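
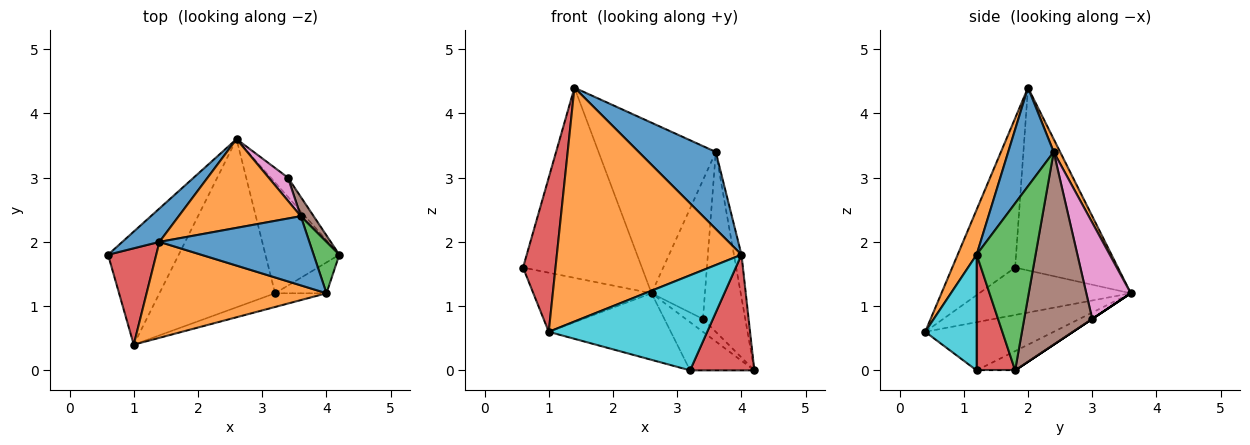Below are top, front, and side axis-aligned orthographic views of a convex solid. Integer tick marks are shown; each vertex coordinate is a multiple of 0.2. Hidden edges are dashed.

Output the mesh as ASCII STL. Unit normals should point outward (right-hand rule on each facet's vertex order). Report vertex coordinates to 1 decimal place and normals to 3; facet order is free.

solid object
 facet normal -0.648 0.750 0.132
  outer loop
   vertex 1.4 2.0 4.4
   vertex 2.6 3.6 1.2
   vertex 0.6 1.8 1.6
  endloop
 endfacet
 facet normal 0.049 0.886 0.461
  outer loop
   vertex 3.6 2.4 3.4
   vertex 2.6 3.6 1.2
   vertex 1.4 2.0 4.4
  endloop
 endfacet
 facet normal -0.511 0.398 -0.762
  outer loop
   vertex 1.0 0.4 0.6
   vertex 0.6 1.8 1.6
   vertex 2.6 3.6 1.2
  endloop
 endfacet
 facet normal -0.854 -0.441 0.276
  outer loop
   vertex 1.0 0.4 0.6
   vertex 1.4 2.0 4.4
   vertex 0.6 1.8 1.6
  endloop
 endfacet
 facet normal 0.000 0.555 -0.832
  outer loop
   vertex 3.4 3.0 0.8
   vertex 4.2 1.8 0.0
   vertex 2.6 3.6 1.2
  endloop
 endfacet
 facet normal 0.848 0.527 0.057
  outer loop
   vertex 3.4 3.0 0.8
   vertex 3.6 2.4 3.4
   vertex 4.2 1.8 0.0
  endloop
 endfacet
 facet normal 0.635 0.762 0.127
  outer loop
   vertex 3.4 3.0 0.8
   vertex 2.6 3.6 1.2
   vertex 3.6 2.4 3.4
  endloop
 endfacet
 facet normal -0.233 0.388 -0.892
  outer loop
   vertex 3.2 1.2 0.0
   vertex 2.6 3.6 1.2
   vertex 4.2 1.8 0.0
  endloop
 endfacet
 facet normal -0.361 0.343 -0.867
  outer loop
   vertex 3.2 1.2 0.0
   vertex 1.0 0.4 0.6
   vertex 2.6 3.6 1.2
  endloop
 endfacet
 facet normal 0.306 -0.942 -0.136
  outer loop
   vertex 4.0 1.2 1.8
   vertex 1.0 0.4 0.6
   vertex 3.2 1.2 0.0
  endloop
 endfacet
 facet normal 0.402 -0.681 0.612
  outer loop
   vertex 4.0 1.2 1.8
   vertex 3.6 2.4 3.4
   vertex 1.4 2.0 4.4
  endloop
 endfacet
 facet normal 0.094 -0.921 0.378
  outer loop
   vertex 4.0 1.2 1.8
   vertex 1.4 2.0 4.4
   vertex 1.0 0.4 0.6
  endloop
 endfacet
 facet normal 0.981 0.126 0.151
  outer loop
   vertex 4.0 1.2 1.8
   vertex 4.2 1.8 0.0
   vertex 3.6 2.4 3.4
  endloop
 endfacet
 facet normal 0.502 -0.836 -0.223
  outer loop
   vertex 4.0 1.2 1.8
   vertex 3.2 1.2 0.0
   vertex 4.2 1.8 0.0
  endloop
 endfacet
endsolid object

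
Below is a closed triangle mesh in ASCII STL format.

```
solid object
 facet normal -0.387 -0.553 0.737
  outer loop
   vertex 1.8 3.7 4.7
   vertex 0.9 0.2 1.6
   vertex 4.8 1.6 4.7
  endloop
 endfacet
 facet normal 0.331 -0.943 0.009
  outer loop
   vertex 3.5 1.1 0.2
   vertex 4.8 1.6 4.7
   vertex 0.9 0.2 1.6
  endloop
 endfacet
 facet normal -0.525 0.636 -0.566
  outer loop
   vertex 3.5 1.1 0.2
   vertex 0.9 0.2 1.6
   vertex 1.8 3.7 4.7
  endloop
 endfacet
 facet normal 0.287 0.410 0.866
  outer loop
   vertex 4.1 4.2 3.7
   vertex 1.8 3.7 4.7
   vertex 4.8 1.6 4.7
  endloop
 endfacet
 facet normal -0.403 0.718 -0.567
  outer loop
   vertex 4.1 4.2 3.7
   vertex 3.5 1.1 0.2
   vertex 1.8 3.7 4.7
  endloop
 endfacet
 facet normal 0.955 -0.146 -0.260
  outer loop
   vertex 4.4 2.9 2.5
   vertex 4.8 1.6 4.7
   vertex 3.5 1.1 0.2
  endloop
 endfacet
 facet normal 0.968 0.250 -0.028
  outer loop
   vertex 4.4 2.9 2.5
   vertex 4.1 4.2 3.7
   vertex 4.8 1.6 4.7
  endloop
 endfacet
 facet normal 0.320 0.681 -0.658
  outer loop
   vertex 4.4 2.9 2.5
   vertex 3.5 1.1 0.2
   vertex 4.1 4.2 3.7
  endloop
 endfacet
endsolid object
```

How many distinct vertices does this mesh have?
6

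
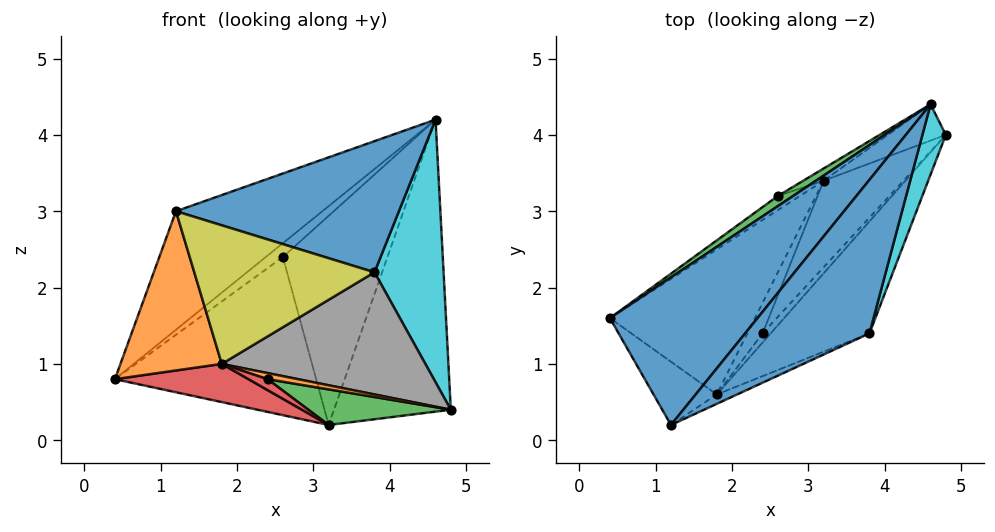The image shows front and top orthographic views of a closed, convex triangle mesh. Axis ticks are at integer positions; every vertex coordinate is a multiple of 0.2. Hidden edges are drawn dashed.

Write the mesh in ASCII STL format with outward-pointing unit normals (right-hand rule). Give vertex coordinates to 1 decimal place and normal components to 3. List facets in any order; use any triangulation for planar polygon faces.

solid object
 facet normal -0.724 0.432 0.538
  outer loop
   vertex 4.6 4.4 4.2
   vertex 0.4 1.6 0.8
   vertex 1.2 0.2 3.0
  endloop
 endfacet
 facet normal -0.521 -0.793 -0.315
  outer loop
   vertex 1.8 0.6 1.0
   vertex 1.2 0.2 3.0
   vertex 0.4 1.6 0.8
  endloop
 endfacet
 facet normal -0.713 0.564 0.416
  outer loop
   vertex 2.6 3.2 2.4
   vertex 0.4 1.6 0.8
   vertex 4.6 4.4 4.2
  endloop
 endfacet
 facet normal -0.044 -0.254 -0.966
  outer loop
   vertex 3.2 3.4 0.2
   vertex 1.8 0.6 1.0
   vertex 0.4 1.6 0.8
  endloop
 endfacet
 facet normal -0.551 0.831 -0.075
  outer loop
   vertex 3.2 3.4 0.2
   vertex 0.4 1.6 0.8
   vertex 2.6 3.2 2.4
  endloop
 endfacet
 facet normal -0.336 0.935 -0.116
  outer loop
   vertex 3.2 3.4 0.2
   vertex 4.6 4.4 4.2
   vertex 4.8 4.0 0.4
  endloop
 endfacet
 facet normal -0.480 0.876 -0.051
  outer loop
   vertex 3.2 3.4 0.2
   vertex 2.6 3.2 2.4
   vertex 4.6 4.4 4.2
  endloop
 endfacet
 facet normal 0.574 -0.604 -0.553
  outer loop
   vertex 3.8 1.4 2.2
   vertex 1.8 0.6 1.0
   vertex 4.8 4.0 0.4
  endloop
 endfacet
 facet normal 0.402 -0.913 -0.062
  outer loop
   vertex 3.8 1.4 2.2
   vertex 1.2 0.2 3.0
   vertex 1.8 0.6 1.0
  endloop
 endfacet
 facet normal 0.948 -0.308 0.082
  outer loop
   vertex 3.8 1.4 2.2
   vertex 4.8 4.0 0.4
   vertex 4.6 4.4 4.2
  endloop
 endfacet
 facet normal 0.471 -0.573 0.671
  outer loop
   vertex 3.8 1.4 2.2
   vertex 4.6 4.4 4.2
   vertex 1.2 0.2 3.0
  endloop
 endfacet
 facet normal 0.420 -0.504 -0.755
  outer loop
   vertex 2.4 1.4 0.8
   vertex 4.8 4.0 0.4
   vertex 1.8 0.6 1.0
  endloop
 endfacet
 facet normal 0.250 -0.369 -0.895
  outer loop
   vertex 2.4 1.4 0.8
   vertex 3.2 3.4 0.2
   vertex 4.8 4.0 0.4
  endloop
 endfacet
 facet normal 0.133 -0.333 -0.933
  outer loop
   vertex 2.4 1.4 0.8
   vertex 1.8 0.6 1.0
   vertex 3.2 3.4 0.2
  endloop
 endfacet
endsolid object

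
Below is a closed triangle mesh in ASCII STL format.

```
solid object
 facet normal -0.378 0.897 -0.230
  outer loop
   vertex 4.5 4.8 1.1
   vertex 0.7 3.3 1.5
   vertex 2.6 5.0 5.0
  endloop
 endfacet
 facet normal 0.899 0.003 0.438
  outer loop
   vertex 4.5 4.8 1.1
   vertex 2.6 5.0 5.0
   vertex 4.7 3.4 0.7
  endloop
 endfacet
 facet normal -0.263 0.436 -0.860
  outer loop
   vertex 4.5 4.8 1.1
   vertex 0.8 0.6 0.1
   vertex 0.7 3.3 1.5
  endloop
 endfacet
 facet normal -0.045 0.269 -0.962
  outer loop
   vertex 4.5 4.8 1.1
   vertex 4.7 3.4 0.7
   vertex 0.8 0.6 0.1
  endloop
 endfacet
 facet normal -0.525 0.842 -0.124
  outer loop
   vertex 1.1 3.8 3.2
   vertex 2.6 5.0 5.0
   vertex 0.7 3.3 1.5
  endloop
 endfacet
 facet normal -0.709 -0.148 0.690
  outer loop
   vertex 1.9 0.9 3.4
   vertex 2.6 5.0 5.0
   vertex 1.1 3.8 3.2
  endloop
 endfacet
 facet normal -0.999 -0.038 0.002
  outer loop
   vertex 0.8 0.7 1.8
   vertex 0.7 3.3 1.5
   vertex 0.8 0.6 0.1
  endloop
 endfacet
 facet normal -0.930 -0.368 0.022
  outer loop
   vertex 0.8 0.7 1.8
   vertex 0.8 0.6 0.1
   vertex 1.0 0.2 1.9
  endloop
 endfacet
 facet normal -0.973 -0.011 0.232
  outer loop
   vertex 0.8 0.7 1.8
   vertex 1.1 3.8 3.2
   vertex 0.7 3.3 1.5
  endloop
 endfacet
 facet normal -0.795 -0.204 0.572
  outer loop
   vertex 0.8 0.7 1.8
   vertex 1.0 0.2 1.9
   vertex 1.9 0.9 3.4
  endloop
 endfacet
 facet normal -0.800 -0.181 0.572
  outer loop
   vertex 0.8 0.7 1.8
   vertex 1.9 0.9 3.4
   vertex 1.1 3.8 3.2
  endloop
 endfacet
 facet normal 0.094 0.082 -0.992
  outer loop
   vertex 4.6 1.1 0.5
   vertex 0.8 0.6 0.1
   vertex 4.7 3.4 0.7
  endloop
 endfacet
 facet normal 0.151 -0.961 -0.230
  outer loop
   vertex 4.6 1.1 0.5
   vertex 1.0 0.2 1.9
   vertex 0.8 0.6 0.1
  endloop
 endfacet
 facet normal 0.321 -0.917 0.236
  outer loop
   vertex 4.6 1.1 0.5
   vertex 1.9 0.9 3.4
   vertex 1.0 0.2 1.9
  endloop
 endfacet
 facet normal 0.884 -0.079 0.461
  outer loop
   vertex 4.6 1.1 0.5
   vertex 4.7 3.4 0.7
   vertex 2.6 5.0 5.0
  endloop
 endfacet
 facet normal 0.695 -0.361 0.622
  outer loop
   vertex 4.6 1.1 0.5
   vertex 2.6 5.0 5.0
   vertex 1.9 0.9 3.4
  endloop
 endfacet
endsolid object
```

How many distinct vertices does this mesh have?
10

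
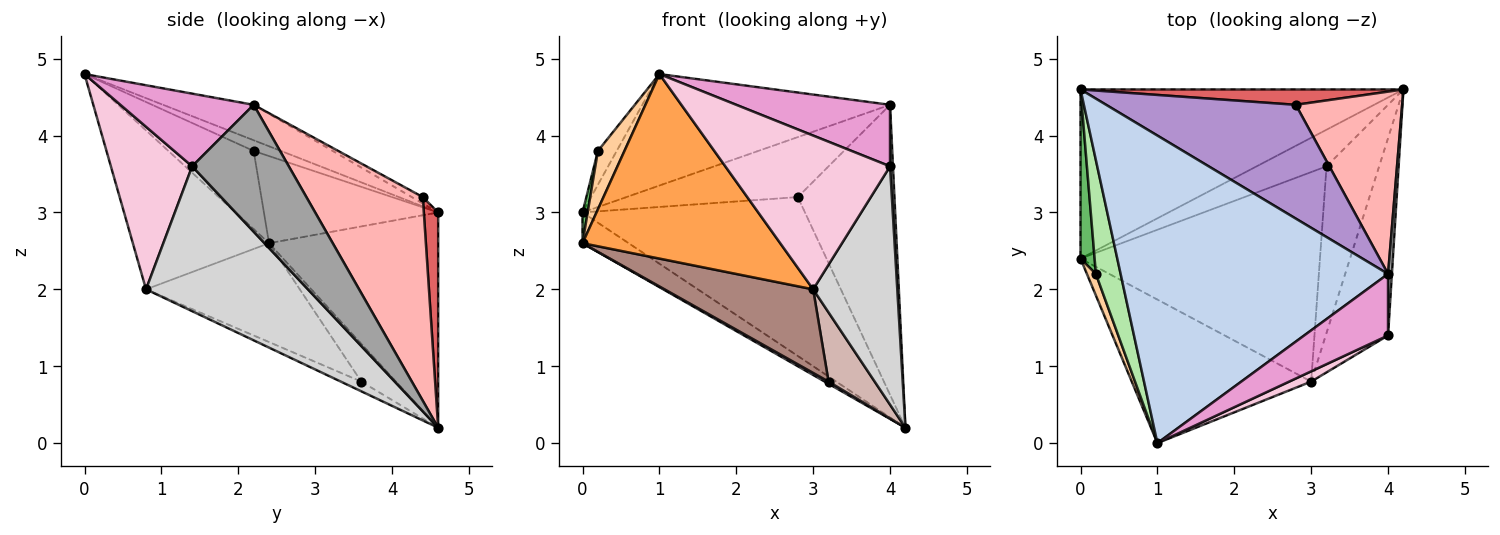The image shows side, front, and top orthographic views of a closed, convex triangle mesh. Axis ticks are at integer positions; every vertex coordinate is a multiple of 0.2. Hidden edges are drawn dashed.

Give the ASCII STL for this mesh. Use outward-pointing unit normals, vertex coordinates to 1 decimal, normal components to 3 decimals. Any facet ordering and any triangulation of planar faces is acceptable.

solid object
 facet normal -0.548 0.150 -0.823
  outer loop
   vertex 0.0 4.6 3.0
   vertex 4.2 4.6 0.2
   vertex 0.0 2.4 2.6
  endloop
 endfacet
 facet normal -0.124 0.338 0.933
  outer loop
   vertex 4.0 2.2 4.4
   vertex 0.0 4.6 3.0
   vertex 1.0 0.0 4.8
  endloop
 endfacet
 facet normal -0.478 -0.693 -0.539
  outer loop
   vertex 3.0 0.8 2.0
   vertex 1.0 0.0 4.8
   vertex 0.0 2.4 2.6
  endloop
 endfacet
 facet normal -0.949 -0.296 0.109
  outer loop
   vertex 0.2 2.2 3.8
   vertex 0.0 2.4 2.6
   vertex 1.0 0.0 4.8
  endloop
 endfacet
 facet normal -0.987 -0.029 0.160
  outer loop
   vertex 0.2 2.2 3.8
   vertex 0.0 4.6 3.0
   vertex 0.0 2.4 2.6
  endloop
 endfacet
 facet normal -0.383 0.263 0.885
  outer loop
   vertex 0.2 2.2 3.8
   vertex 1.0 0.0 4.8
   vertex 0.0 4.6 3.0
  endloop
 endfacet
 facet normal 0.064 0.993 0.096
  outer loop
   vertex 2.8 4.4 3.2
   vertex 4.2 4.6 0.2
   vertex 0.0 4.6 3.0
  endloop
 endfacet
 facet normal 0.714 0.593 0.373
  outer loop
   vertex 2.8 4.4 3.2
   vertex 4.0 2.2 4.4
   vertex 4.2 4.6 0.2
  endloop
 endfacet
 facet normal -0.030 0.466 0.884
  outer loop
   vertex 2.8 4.4 3.2
   vertex 0.0 4.6 3.0
   vertex 4.0 2.2 4.4
  endloop
 endfacet
 facet normal -0.474 -0.053 -0.879
  outer loop
   vertex 3.2 3.6 0.8
   vertex 0.0 2.4 2.6
   vertex 4.2 4.6 0.2
  endloop
 endfacet
 facet normal -0.358 -0.346 -0.867
  outer loop
   vertex 3.2 3.6 0.8
   vertex 3.0 0.8 2.0
   vertex 0.0 2.4 2.6
  endloop
 endfacet
 facet normal -0.168 -0.378 -0.910
  outer loop
   vertex 3.2 3.6 0.8
   vertex 4.2 4.6 0.2
   vertex 3.0 0.8 2.0
  endloop
 endfacet
 facet normal 0.523 -0.603 0.603
  outer loop
   vertex 4.0 1.4 3.6
   vertex 4.0 2.2 4.4
   vertex 1.0 0.0 4.8
  endloop
 endfacet
 facet normal 0.442 -0.895 0.060
  outer loop
   vertex 4.0 1.4 3.6
   vertex 1.0 0.0 4.8
   vertex 3.0 0.8 2.0
  endloop
 endfacet
 facet normal 0.999 -0.030 0.030
  outer loop
   vertex 4.0 1.4 3.6
   vertex 4.2 4.6 0.2
   vertex 4.0 2.2 4.4
  endloop
 endfacet
 facet normal 0.829 -0.431 -0.357
  outer loop
   vertex 4.0 1.4 3.6
   vertex 3.0 0.8 2.0
   vertex 4.2 4.6 0.2
  endloop
 endfacet
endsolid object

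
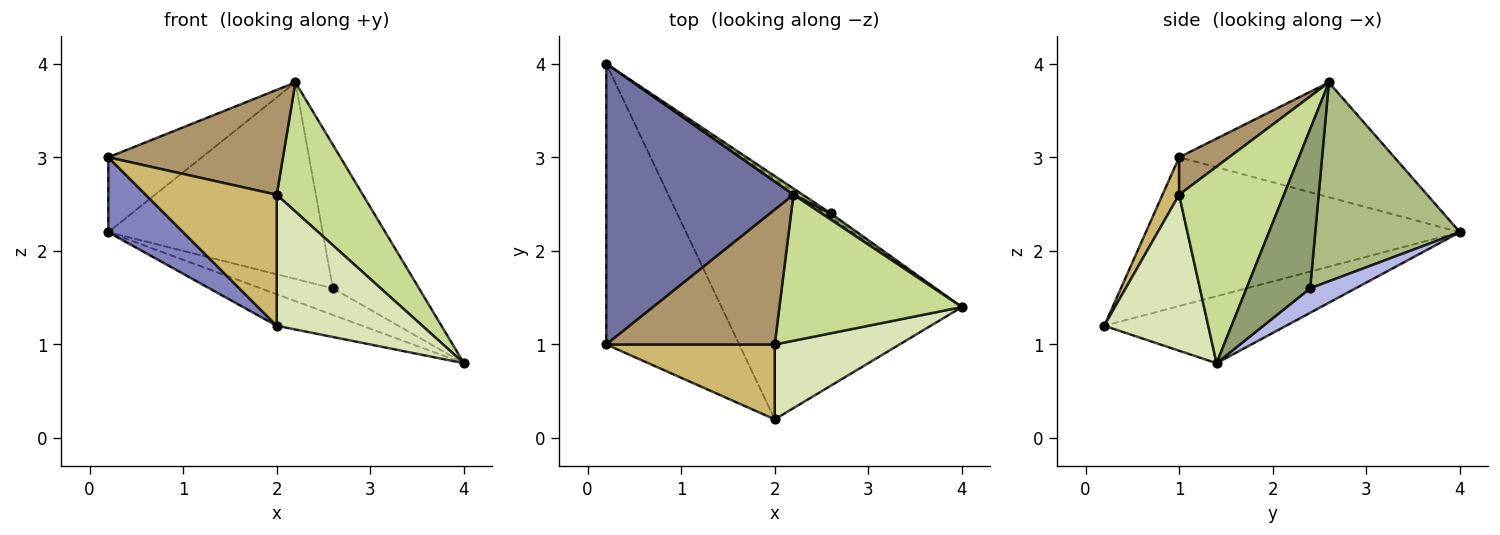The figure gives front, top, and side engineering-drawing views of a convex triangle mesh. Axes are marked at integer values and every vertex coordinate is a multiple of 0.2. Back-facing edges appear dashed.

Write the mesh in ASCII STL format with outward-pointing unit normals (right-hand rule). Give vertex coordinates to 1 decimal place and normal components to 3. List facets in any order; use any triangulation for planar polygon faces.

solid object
 facet normal -0.510 0.222 0.831
  outer loop
   vertex 2.2 2.6 3.8
   vertex 0.2 4.0 2.2
   vertex 0.2 1.0 3.0
  endloop
 endfacet
 facet normal -0.734 -0.175 -0.656
  outer loop
   vertex 2.0 0.2 1.2
   vertex 0.2 1.0 3.0
   vertex 0.2 4.0 2.2
  endloop
 endfacet
 facet normal -0.266 0.125 -0.956
  outer loop
   vertex 2.0 0.2 1.2
   vertex 0.2 4.0 2.2
   vertex 4.0 1.4 0.8
  endloop
 endfacet
 facet normal 0.529 0.840 -0.124
  outer loop
   vertex 2.6 2.4 1.6
   vertex 4.0 1.4 0.8
   vertex 0.2 4.0 2.2
  endloop
 endfacet
 facet normal 0.594 0.804 0.035
  outer loop
   vertex 2.6 2.4 1.6
   vertex 2.2 2.6 3.8
   vertex 4.0 1.4 0.8
  endloop
 endfacet
 facet normal 0.559 0.829 0.026
  outer loop
   vertex 2.6 2.4 1.6
   vertex 0.2 4.0 2.2
   vertex 2.2 2.6 3.8
  endloop
 endfacet
 facet normal 0.628 -0.516 0.583
  outer loop
   vertex 2.0 1.0 2.6
   vertex 4.0 1.4 0.8
   vertex 2.2 2.6 3.8
  endloop
 endfacet
 facet normal 0.527 -0.738 0.422
  outer loop
   vertex 2.0 1.0 2.6
   vertex 2.0 0.2 1.2
   vertex 4.0 1.4 0.8
  endloop
 endfacet
 facet normal 0.173 -0.605 0.777
  outer loop
   vertex 2.0 1.0 2.6
   vertex 2.2 2.6 3.8
   vertex 0.2 1.0 3.0
  endloop
 endfacet
 facet normal 0.110 -0.863 0.493
  outer loop
   vertex 2.0 1.0 2.6
   vertex 0.2 1.0 3.0
   vertex 2.0 0.2 1.2
  endloop
 endfacet
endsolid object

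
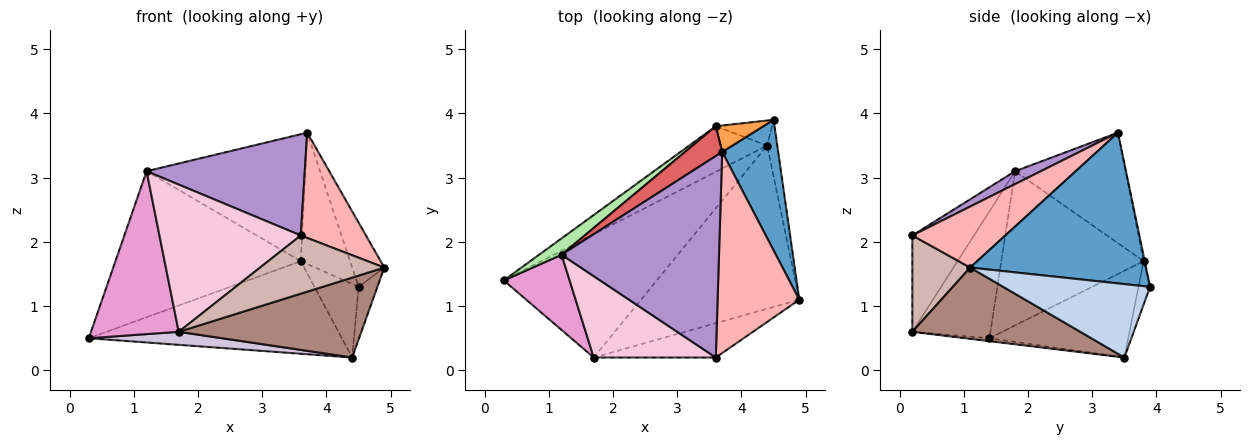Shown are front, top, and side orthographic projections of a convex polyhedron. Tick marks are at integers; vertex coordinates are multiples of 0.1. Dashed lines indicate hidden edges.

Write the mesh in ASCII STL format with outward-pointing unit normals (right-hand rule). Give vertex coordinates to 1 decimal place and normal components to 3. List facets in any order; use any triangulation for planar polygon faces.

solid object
 facet normal 0.924 0.169 0.343
  outer loop
   vertex 3.7 3.4 3.7
   vertex 4.9 1.1 1.6
   vertex 4.5 3.9 1.3
  endloop
 endfacet
 facet normal 0.983 0.126 -0.135
  outer loop
   vertex 4.4 3.5 0.2
   vertex 4.5 3.9 1.3
   vertex 4.9 1.1 1.6
  endloop
 endfacet
 facet normal -0.021 0.980 0.197
  outer loop
   vertex 3.6 3.8 1.7
   vertex 3.7 3.4 3.7
   vertex 4.5 3.9 1.3
  endloop
 endfacet
 facet normal -0.441 0.805 -0.396
  outer loop
   vertex 3.6 3.8 1.7
   vertex 4.4 3.5 0.2
   vertex 0.3 1.4 0.5
  endloop
 endfacet
 facet normal -0.241 0.919 -0.312
  outer loop
   vertex 3.6 3.8 1.7
   vertex 4.5 3.9 1.3
   vertex 4.4 3.5 0.2
  endloop
 endfacet
 facet normal -0.607 0.790 0.088
  outer loop
   vertex 3.6 3.8 1.7
   vertex 0.3 1.4 0.5
   vertex 1.2 1.8 3.1
  endloop
 endfacet
 facet normal -0.561 0.806 0.189
  outer loop
   vertex 3.6 3.8 1.7
   vertex 1.2 1.8 3.1
   vertex 3.7 3.4 3.7
  endloop
 endfacet
 facet normal 0.552 -0.387 0.739
  outer loop
   vertex 3.6 0.2 2.1
   vertex 4.9 1.1 1.6
   vertex 3.7 3.4 3.7
  endloop
 endfacet
 facet normal 0.073 -0.448 0.891
  outer loop
   vertex 3.6 0.2 2.1
   vertex 3.7 3.4 3.7
   vertex 1.2 1.8 3.1
  endloop
 endfacet
 facet normal -0.019 -0.105 -0.994
  outer loop
   vertex 1.7 0.2 0.6
   vertex 0.3 1.4 0.5
   vertex 4.4 3.5 0.2
  endloop
 endfacet
 facet normal 0.375 -0.408 -0.833
  outer loop
   vertex 1.7 0.2 0.6
   vertex 4.4 3.5 0.2
   vertex 4.9 1.1 1.6
  endloop
 endfacet
 facet normal 0.372 -0.800 -0.471
  outer loop
   vertex 1.7 0.2 0.6
   vertex 4.9 1.1 1.6
   vertex 3.6 0.2 2.1
  endloop
 endfacet
 facet normal -0.629 -0.706 0.326
  outer loop
   vertex 1.7 0.2 0.6
   vertex 1.2 1.8 3.1
   vertex 0.3 1.4 0.5
  endloop
 endfacet
 facet normal -0.357 -0.818 0.452
  outer loop
   vertex 1.7 0.2 0.6
   vertex 3.6 0.2 2.1
   vertex 1.2 1.8 3.1
  endloop
 endfacet
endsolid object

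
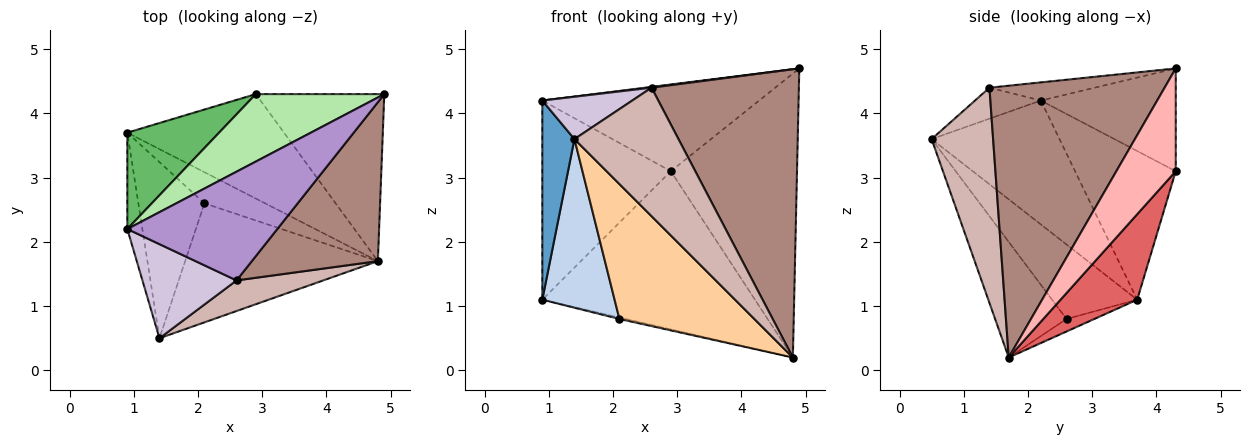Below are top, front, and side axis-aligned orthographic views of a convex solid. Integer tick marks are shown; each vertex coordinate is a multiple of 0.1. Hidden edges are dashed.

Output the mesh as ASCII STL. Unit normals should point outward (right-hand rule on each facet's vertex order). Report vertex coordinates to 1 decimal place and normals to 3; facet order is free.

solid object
 facet normal -0.963 -0.242 -0.117
  outer loop
   vertex 0.9 2.2 4.2
   vertex 0.9 3.7 1.1
   vertex 1.4 0.5 3.6
  endloop
 endfacet
 facet normal -0.632 -0.536 -0.560
  outer loop
   vertex 2.1 2.6 0.8
   vertex 1.4 0.5 3.6
   vertex 0.9 3.7 1.1
  endloop
 endfacet
 facet normal -0.202 0.047 -0.978
  outer loop
   vertex 2.1 2.6 0.8
   vertex 0.9 3.7 1.1
   vertex 4.8 1.7 0.2
  endloop
 endfacet
 facet normal -0.369 -0.697 -0.615
  outer loop
   vertex 2.1 2.6 0.8
   vertex 4.8 1.7 0.2
   vertex 1.4 0.5 3.6
  endloop
 endfacet
 facet normal -0.577 0.735 0.356
  outer loop
   vertex 2.9 4.3 3.1
   vertex 0.9 3.7 1.1
   vertex 0.9 2.2 4.2
  endloop
 endfacet
 facet normal -0.441 0.709 0.551
  outer loop
   vertex 2.9 4.3 3.1
   vertex 0.9 2.2 4.2
   vertex 4.9 4.3 4.7
  endloop
 endfacet
 facet normal 0.288 0.799 -0.528
  outer loop
   vertex 2.9 4.3 3.1
   vertex 4.8 1.7 0.2
   vertex 0.9 3.7 1.1
  endloop
 endfacet
 facet normal 0.376 0.799 -0.470
  outer loop
   vertex 2.9 4.3 3.1
   vertex 4.9 4.3 4.7
   vertex 4.8 1.7 0.2
  endloop
 endfacet
 facet normal -0.120 -0.007 0.993
  outer loop
   vertex 2.6 1.4 4.4
   vertex 4.9 4.3 4.7
   vertex 0.9 2.2 4.2
  endloop
 endfacet
 facet normal -0.288 -0.393 0.873
  outer loop
   vertex 2.6 1.4 4.4
   vertex 0.9 2.2 4.2
   vertex 1.4 0.5 3.6
  endloop
 endfacet
 facet normal 0.721 -0.607 0.334
  outer loop
   vertex 2.6 1.4 4.4
   vertex 4.8 1.7 0.2
   vertex 4.9 4.3 4.7
  endloop
 endfacet
 facet normal 0.499 -0.843 0.201
  outer loop
   vertex 2.6 1.4 4.4
   vertex 1.4 0.5 3.6
   vertex 4.8 1.7 0.2
  endloop
 endfacet
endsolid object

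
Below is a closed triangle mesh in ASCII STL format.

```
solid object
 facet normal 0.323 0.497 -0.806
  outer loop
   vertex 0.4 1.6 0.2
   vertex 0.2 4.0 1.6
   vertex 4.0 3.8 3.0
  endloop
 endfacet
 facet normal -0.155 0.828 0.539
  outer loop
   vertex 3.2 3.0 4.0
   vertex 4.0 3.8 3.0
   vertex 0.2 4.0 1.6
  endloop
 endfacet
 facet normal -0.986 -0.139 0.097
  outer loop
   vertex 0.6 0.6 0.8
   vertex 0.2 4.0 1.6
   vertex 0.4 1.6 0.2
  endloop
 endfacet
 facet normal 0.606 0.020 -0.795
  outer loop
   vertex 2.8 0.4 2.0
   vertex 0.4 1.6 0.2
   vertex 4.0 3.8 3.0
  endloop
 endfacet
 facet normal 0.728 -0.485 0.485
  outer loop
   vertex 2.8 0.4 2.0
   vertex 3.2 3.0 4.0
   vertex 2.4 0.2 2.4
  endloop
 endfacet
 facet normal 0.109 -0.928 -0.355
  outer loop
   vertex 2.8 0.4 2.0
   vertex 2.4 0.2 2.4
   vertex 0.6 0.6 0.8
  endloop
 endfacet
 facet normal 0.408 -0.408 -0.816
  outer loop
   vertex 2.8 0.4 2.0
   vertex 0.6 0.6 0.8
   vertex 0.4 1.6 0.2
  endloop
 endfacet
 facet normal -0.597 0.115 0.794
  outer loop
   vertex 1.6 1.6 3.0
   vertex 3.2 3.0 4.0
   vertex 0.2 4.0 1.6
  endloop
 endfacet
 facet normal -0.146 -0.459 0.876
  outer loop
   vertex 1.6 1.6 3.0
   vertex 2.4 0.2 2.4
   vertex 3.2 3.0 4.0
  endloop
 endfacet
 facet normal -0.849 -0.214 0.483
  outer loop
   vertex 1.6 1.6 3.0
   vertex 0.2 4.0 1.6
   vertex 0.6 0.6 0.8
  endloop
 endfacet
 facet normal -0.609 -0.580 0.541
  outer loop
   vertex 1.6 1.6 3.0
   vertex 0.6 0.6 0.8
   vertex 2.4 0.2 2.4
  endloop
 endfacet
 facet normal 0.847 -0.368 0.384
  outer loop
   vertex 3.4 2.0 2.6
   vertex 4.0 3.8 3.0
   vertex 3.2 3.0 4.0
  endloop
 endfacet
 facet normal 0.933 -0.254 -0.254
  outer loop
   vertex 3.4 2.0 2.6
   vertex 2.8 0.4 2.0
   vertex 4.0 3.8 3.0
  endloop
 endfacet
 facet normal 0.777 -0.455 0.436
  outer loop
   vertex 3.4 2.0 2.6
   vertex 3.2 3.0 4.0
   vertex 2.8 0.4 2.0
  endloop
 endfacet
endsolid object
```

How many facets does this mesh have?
14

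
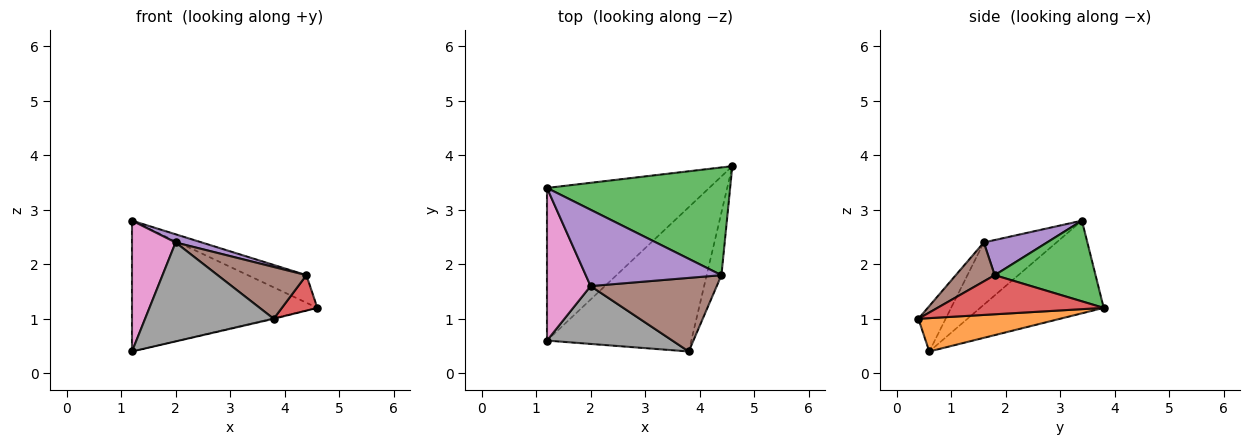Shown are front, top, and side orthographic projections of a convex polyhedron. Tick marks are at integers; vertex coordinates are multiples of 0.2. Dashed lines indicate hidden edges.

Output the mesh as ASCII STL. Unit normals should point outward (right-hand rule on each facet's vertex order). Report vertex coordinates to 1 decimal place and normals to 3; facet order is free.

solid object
 facet normal -0.398 0.597 -0.697
  outer loop
   vertex 1.2 0.6 0.4
   vertex 1.2 3.4 2.8
   vertex 4.6 3.8 1.2
  endloop
 endfacet
 facet normal 0.225 0.004 -0.974
  outer loop
   vertex 1.2 0.6 0.4
   vertex 4.6 3.8 1.2
   vertex 3.8 0.4 1.0
  endloop
 endfacet
 facet normal 0.392 0.228 0.891
  outer loop
   vertex 4.4 1.8 1.8
   vertex 4.6 3.8 1.2
   vertex 1.2 3.4 2.8
  endloop
 endfacet
 facet normal 0.918 -0.196 -0.346
  outer loop
   vertex 4.4 1.8 1.8
   vertex 3.8 0.4 1.0
   vertex 4.6 3.8 1.2
  endloop
 endfacet
 facet normal 0.249 -0.103 0.963
  outer loop
   vertex 2.0 1.6 2.4
   vertex 4.4 1.8 1.8
   vertex 1.2 3.4 2.8
  endloop
 endfacet
 facet normal 0.245 -0.558 0.793
  outer loop
   vertex 2.0 1.6 2.4
   vertex 3.8 0.4 1.0
   vertex 4.4 1.8 1.8
  endloop
 endfacet
 facet normal -0.735 -0.441 0.515
  outer loop
   vertex 2.0 1.6 2.4
   vertex 1.2 3.4 2.8
   vertex 1.2 0.6 0.4
  endloop
 endfacet
 facet normal -0.180 -0.849 0.497
  outer loop
   vertex 2.0 1.6 2.4
   vertex 1.2 0.6 0.4
   vertex 3.8 0.4 1.0
  endloop
 endfacet
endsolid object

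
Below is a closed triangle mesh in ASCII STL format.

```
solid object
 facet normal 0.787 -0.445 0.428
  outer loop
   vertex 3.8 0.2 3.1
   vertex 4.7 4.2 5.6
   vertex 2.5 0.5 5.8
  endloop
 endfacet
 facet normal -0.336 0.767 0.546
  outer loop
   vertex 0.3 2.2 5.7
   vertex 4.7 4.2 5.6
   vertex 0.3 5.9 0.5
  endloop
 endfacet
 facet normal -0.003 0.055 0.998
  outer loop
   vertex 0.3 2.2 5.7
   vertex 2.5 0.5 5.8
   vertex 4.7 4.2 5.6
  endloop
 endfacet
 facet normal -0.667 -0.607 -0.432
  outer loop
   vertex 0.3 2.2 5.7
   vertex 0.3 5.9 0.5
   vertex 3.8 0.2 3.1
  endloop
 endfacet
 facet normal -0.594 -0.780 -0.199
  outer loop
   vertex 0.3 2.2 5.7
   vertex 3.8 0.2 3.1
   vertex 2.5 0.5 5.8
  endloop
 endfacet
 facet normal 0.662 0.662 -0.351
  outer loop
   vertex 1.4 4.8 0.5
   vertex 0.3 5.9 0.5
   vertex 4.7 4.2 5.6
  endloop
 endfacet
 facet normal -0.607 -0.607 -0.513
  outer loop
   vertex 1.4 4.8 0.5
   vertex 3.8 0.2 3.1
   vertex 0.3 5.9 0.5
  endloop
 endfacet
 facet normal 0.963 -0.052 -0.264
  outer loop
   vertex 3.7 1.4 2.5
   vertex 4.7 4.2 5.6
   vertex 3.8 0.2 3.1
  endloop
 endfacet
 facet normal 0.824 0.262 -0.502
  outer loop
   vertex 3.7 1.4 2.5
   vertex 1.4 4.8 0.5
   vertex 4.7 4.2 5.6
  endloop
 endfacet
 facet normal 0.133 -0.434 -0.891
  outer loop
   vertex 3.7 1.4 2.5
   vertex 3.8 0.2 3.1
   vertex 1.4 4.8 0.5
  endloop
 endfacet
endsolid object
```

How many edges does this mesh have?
15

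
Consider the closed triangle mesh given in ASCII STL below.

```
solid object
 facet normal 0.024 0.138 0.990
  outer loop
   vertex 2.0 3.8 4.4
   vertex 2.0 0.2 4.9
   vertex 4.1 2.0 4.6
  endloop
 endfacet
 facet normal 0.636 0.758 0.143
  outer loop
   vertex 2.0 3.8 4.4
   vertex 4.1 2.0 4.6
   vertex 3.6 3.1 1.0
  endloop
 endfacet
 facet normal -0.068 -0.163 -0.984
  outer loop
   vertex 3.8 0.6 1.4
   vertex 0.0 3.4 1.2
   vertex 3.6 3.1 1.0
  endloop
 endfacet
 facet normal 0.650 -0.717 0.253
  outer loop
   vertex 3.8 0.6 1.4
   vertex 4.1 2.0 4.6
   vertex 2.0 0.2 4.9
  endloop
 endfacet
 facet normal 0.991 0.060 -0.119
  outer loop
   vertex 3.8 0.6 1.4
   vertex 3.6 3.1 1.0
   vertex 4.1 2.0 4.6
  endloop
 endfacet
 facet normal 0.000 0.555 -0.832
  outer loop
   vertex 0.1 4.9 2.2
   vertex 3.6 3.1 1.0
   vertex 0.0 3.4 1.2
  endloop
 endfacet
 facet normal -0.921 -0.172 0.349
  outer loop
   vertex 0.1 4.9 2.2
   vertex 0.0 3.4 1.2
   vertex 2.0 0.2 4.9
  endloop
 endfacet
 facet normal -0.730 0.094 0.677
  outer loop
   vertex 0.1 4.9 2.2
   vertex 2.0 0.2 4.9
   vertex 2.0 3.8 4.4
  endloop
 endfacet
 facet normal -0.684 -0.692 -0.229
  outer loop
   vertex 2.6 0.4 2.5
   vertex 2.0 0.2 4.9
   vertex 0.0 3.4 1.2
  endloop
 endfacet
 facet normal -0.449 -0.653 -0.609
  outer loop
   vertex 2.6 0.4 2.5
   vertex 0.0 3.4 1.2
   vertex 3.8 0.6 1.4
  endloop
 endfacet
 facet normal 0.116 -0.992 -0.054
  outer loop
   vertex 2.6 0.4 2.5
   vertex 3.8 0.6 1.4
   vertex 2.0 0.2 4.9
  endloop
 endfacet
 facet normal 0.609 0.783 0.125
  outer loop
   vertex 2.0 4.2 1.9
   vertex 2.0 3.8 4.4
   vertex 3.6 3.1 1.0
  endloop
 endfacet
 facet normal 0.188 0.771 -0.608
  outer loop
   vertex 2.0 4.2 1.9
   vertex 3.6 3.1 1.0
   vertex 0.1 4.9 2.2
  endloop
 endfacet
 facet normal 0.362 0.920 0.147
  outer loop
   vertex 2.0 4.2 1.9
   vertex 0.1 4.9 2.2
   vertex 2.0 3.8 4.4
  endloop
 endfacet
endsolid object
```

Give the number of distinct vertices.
9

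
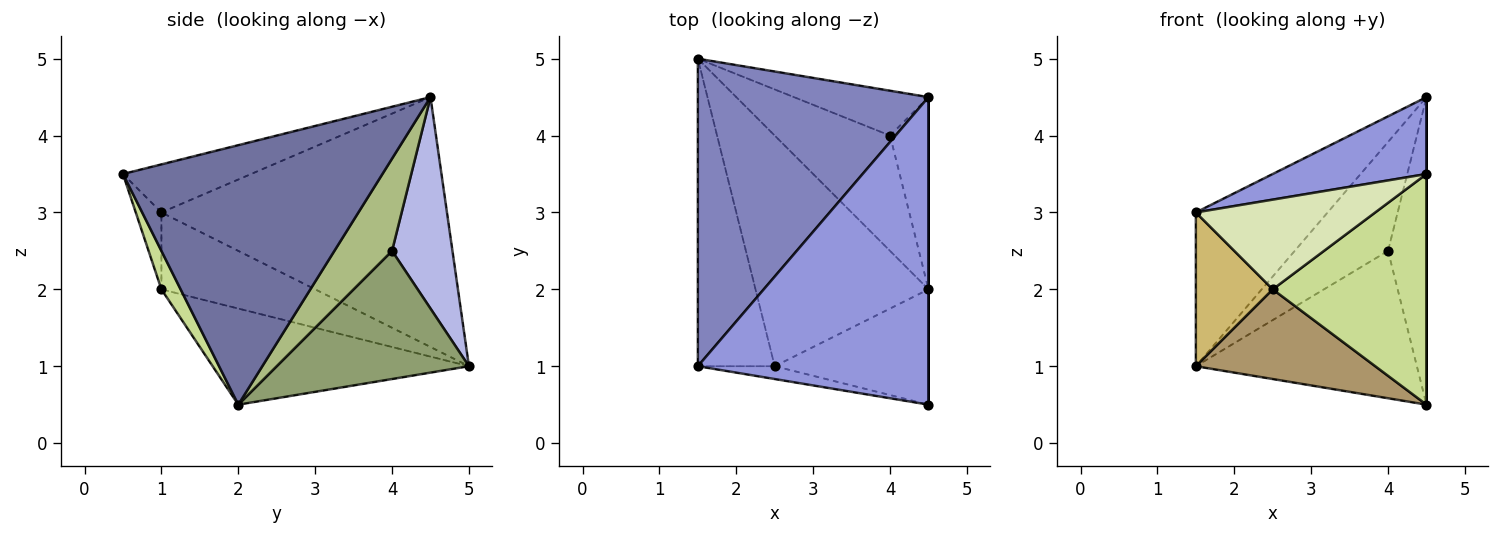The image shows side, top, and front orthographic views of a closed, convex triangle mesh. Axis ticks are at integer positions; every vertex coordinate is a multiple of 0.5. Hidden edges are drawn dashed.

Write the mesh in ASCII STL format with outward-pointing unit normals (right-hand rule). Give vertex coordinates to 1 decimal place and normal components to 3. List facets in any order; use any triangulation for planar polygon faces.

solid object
 facet normal 1.000 0.000 0.000
  outer loop
   vertex 4.5 2.0 0.5
   vertex 4.5 4.5 4.5
   vertex 4.5 0.5 3.5
  endloop
 endfacet
 facet normal -0.696 0.321 0.642
  outer loop
   vertex 1.5 1.0 3.0
   vertex 4.5 4.5 4.5
   vertex 1.5 5.0 1.0
  endloop
 endfacet
 facet normal -0.198 -0.238 0.951
  outer loop
   vertex 1.5 1.0 3.0
   vertex 4.5 0.5 3.5
   vertex 4.5 4.5 4.5
  endloop
 endfacet
 facet normal 0.513 0.793 -0.327
  outer loop
   vertex 4.0 4.0 2.5
   vertex 1.5 5.0 1.0
   vertex 4.5 4.5 4.5
  endloop
 endfacet
 facet normal 0.565 0.650 -0.509
  outer loop
   vertex 4.0 4.0 2.5
   vertex 4.5 2.0 0.5
   vertex 1.5 5.0 1.0
  endloop
 endfacet
 facet normal 0.786 0.524 -0.328
  outer loop
   vertex 4.0 4.0 2.5
   vertex 4.5 4.5 4.5
   vertex 4.5 2.0 0.5
  endloop
 endfacet
 facet normal 0.111 -0.889 -0.444
  outer loop
   vertex 2.5 1.0 2.0
   vertex 4.5 2.0 0.5
   vertex 4.5 0.5 3.5
  endloop
 endfacet
 facet normal -0.140 -0.980 -0.140
  outer loop
   vertex 2.5 1.0 2.0
   vertex 4.5 0.5 3.5
   vertex 1.5 1.0 3.0
  endloop
 endfacet
 facet normal -0.460 -0.322 -0.828
  outer loop
   vertex 2.5 1.0 2.0
   vertex 1.5 5.0 1.0
   vertex 4.5 2.0 0.5
  endloop
 endfacet
 facet normal -0.667 -0.333 -0.667
  outer loop
   vertex 2.5 1.0 2.0
   vertex 1.5 1.0 3.0
   vertex 1.5 5.0 1.0
  endloop
 endfacet
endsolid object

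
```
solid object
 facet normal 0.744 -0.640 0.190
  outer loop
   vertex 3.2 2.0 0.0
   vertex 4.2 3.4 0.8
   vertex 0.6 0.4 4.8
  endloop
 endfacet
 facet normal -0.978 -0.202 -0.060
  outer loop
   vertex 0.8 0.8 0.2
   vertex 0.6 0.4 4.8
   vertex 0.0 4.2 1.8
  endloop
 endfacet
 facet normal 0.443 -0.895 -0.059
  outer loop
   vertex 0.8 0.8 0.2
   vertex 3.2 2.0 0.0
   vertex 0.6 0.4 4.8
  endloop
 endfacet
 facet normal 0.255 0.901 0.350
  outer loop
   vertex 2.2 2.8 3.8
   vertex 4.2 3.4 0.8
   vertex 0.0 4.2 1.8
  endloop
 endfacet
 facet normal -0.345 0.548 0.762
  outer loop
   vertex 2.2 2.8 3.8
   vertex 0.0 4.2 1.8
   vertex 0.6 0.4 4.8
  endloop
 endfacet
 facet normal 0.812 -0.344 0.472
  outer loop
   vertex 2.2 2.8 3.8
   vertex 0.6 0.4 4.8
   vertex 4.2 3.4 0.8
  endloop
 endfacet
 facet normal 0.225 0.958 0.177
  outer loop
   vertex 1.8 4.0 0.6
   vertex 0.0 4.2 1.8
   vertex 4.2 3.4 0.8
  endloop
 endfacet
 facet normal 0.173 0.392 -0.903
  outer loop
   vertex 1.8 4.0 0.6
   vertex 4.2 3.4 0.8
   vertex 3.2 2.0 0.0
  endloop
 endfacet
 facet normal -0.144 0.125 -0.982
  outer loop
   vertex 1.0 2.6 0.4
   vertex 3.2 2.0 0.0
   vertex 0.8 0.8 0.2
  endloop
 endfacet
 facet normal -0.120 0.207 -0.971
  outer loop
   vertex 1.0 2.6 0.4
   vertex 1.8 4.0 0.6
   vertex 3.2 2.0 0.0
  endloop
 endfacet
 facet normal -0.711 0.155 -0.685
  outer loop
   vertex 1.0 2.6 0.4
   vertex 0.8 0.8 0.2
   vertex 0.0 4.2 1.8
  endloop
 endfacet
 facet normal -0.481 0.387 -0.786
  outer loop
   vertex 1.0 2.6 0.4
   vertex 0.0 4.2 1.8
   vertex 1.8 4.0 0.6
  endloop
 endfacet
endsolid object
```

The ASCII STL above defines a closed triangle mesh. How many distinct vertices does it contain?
8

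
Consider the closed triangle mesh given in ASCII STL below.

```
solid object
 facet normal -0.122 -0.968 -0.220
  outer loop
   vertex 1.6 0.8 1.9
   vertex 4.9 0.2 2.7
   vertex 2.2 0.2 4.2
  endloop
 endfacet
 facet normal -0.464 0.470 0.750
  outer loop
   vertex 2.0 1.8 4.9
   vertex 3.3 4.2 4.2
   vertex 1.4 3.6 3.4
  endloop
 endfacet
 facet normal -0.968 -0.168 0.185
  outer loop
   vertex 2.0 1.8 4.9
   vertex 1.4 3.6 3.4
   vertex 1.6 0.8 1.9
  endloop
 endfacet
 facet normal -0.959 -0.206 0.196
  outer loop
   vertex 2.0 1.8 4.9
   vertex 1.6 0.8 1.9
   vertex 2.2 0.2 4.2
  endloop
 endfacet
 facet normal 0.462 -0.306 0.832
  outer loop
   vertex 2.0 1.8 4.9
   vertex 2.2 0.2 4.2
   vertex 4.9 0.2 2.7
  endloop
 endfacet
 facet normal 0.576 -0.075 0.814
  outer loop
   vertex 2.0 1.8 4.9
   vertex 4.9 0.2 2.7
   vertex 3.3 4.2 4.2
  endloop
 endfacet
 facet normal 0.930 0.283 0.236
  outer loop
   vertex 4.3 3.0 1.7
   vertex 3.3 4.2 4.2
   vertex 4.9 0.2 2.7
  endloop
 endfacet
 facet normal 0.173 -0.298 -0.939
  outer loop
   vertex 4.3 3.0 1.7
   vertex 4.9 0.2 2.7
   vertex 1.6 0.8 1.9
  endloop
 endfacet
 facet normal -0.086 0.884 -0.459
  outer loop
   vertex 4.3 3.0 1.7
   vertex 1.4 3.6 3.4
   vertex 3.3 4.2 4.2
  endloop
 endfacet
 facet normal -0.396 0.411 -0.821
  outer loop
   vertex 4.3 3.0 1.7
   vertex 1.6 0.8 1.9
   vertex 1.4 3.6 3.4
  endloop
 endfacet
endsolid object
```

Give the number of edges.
15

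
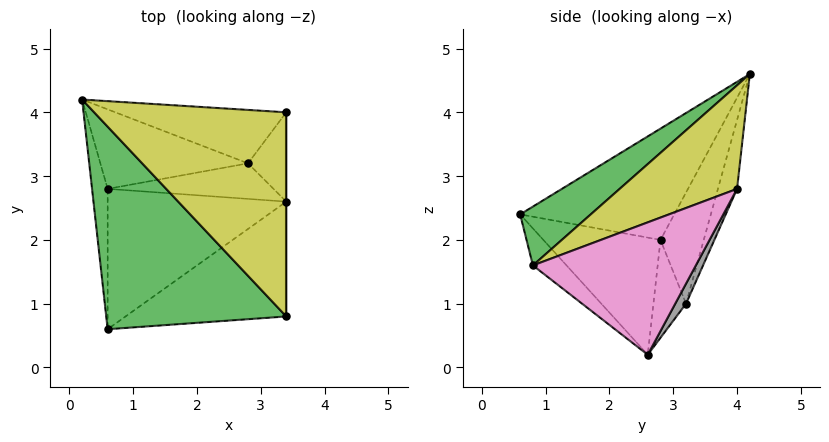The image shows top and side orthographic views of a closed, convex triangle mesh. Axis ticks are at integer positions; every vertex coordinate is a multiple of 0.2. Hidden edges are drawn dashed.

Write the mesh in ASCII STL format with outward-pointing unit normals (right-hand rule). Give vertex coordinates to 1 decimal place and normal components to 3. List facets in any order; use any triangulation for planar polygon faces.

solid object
 facet normal -0.990 -0.025 -0.139
  outer loop
   vertex 0.6 2.8 2.0
   vertex 0.6 0.6 2.4
   vertex 0.2 4.2 4.6
  endloop
 endfacet
 facet normal -0.542 -0.150 -0.827
  outer loop
   vertex 0.6 2.8 2.0
   vertex 3.4 2.6 0.2
   vertex 0.6 0.6 2.4
  endloop
 endfacet
 facet normal 0.273 -0.479 0.834
  outer loop
   vertex 3.4 0.8 1.6
   vertex 0.2 4.2 4.6
   vertex 0.6 0.6 2.4
  endloop
 endfacet
 facet normal -0.179 -0.604 -0.777
  outer loop
   vertex 3.4 0.8 1.6
   vertex 0.6 0.6 2.4
   vertex 3.4 2.6 0.2
  endloop
 endfacet
 facet normal -0.365 0.795 -0.484
  outer loop
   vertex 2.8 3.2 1.0
   vertex 0.6 2.8 2.0
   vertex 0.2 4.2 4.6
  endloop
 endfacet
 facet normal -0.428 0.539 -0.725
  outer loop
   vertex 2.8 3.2 1.0
   vertex 3.4 2.6 0.2
   vertex 0.6 2.8 2.0
  endloop
 endfacet
 facet normal 1.000 0.000 0.000
  outer loop
   vertex 3.4 4.0 2.8
   vertex 3.4 0.8 1.6
   vertex 3.4 2.6 0.2
  endloop
 endfacet
 facet normal 0.241 0.855 -0.460
  outer loop
   vertex 3.4 4.0 2.8
   vertex 3.4 2.6 0.2
   vertex 2.8 3.2 1.0
  endloop
 endfacet
 facet normal 0.451 -0.313 0.836
  outer loop
   vertex 3.4 4.0 2.8
   vertex 0.2 4.2 4.6
   vertex 3.4 0.8 1.6
  endloop
 endfacet
 facet normal -0.145 0.921 -0.361
  outer loop
   vertex 3.4 4.0 2.8
   vertex 2.8 3.2 1.0
   vertex 0.2 4.2 4.6
  endloop
 endfacet
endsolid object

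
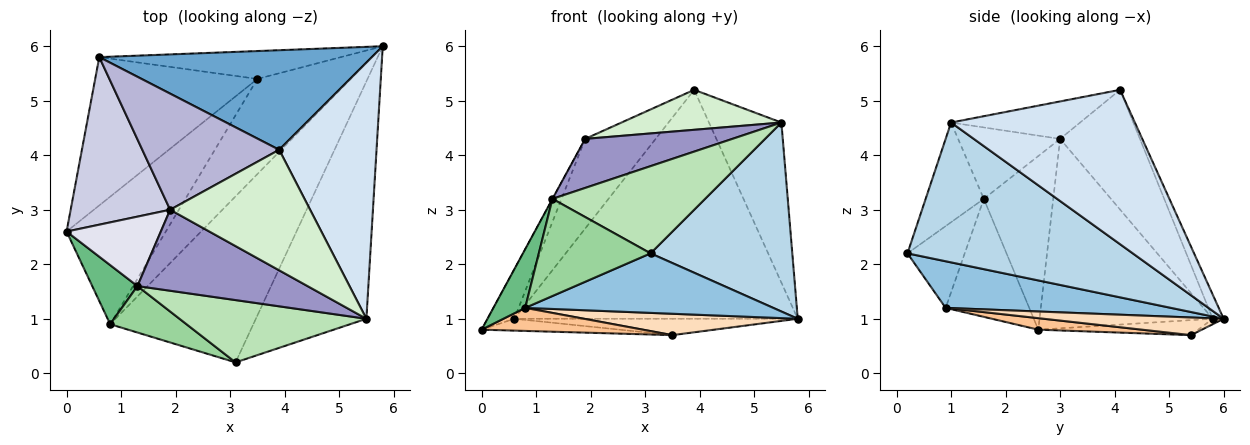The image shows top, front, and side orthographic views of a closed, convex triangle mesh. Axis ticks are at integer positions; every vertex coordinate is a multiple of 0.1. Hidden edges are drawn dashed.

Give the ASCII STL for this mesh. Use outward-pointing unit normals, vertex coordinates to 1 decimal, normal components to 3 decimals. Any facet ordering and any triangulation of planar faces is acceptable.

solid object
 facet normal -0.035 0.916 0.399
  outer loop
   vertex 0.6 5.8 1.0
   vertex 3.9 4.1 5.2
   vertex 5.8 6.0 1.0
  endloop
 endfacet
 facet normal 0.293 -0.323 -0.900
  outer loop
   vertex 0.8 0.9 1.2
   vertex 5.8 6.0 1.0
   vertex 3.1 0.2 2.2
  endloop
 endfacet
 facet normal 0.704 -0.443 -0.556
  outer loop
   vertex 5.5 1.0 4.6
   vertex 3.1 0.2 2.2
   vertex 5.8 6.0 1.0
  endloop
 endfacet
 facet normal 0.802 0.316 0.506
  outer loop
   vertex 5.5 1.0 4.6
   vertex 5.8 6.0 1.0
   vertex 3.9 4.1 5.2
  endloop
 endfacet
 facet normal -0.092 0.079 -0.993
  outer loop
   vertex 3.5 5.4 0.7
   vertex 0.0 2.6 0.8
   vertex 0.6 5.8 1.0
  endloop
 endfacet
 facet normal -0.019 0.506 -0.862
  outer loop
   vertex 3.5 5.4 0.7
   vertex 0.6 5.8 1.0
   vertex 5.8 6.0 1.0
  endloop
 endfacet
 facet normal 0.113 -0.177 -0.978
  outer loop
   vertex 3.5 5.4 0.7
   vertex 0.8 0.9 1.2
   vertex 0.0 2.6 0.8
  endloop
 endfacet
 facet normal 0.181 -0.215 -0.960
  outer loop
   vertex 3.5 5.4 0.7
   vertex 5.8 6.0 1.0
   vertex 0.8 0.9 1.2
  endloop
 endfacet
 facet normal -0.880 -0.335 0.337
  outer loop
   vertex 1.3 1.6 3.2
   vertex 0.0 2.6 0.8
   vertex 0.8 0.9 1.2
  endloop
 endfacet
 facet normal -0.419 -0.819 0.392
  outer loop
   vertex 1.3 1.6 3.2
   vertex 0.8 0.9 1.2
   vertex 3.1 0.2 2.2
  endloop
 endfacet
 facet normal -0.296 -0.777 0.555
  outer loop
   vertex 1.3 1.6 3.2
   vertex 3.1 0.2 2.2
   vertex 5.5 1.0 4.6
  endloop
 endfacet
 facet normal -0.246 -0.305 0.920
  outer loop
   vertex 1.9 3.0 4.3
   vertex 5.5 1.0 4.6
   vertex 3.9 4.1 5.2
  endloop
 endfacet
 facet normal -0.338 -0.488 0.805
  outer loop
   vertex 1.9 3.0 4.3
   vertex 1.3 1.6 3.2
   vertex 5.5 1.0 4.6
  endloop
 endfacet
 facet normal -0.569 0.503 0.651
  outer loop
   vertex 1.9 3.0 4.3
   vertex 3.9 4.1 5.2
   vertex 0.6 5.8 1.0
  endloop
 endfacet
 facet normal -0.877 0.136 0.461
  outer loop
   vertex 1.9 3.0 4.3
   vertex 0.6 5.8 1.0
   vertex 0.0 2.6 0.8
  endloop
 endfacet
 facet normal -0.879 0.002 0.477
  outer loop
   vertex 1.9 3.0 4.3
   vertex 0.0 2.6 0.8
   vertex 1.3 1.6 3.2
  endloop
 endfacet
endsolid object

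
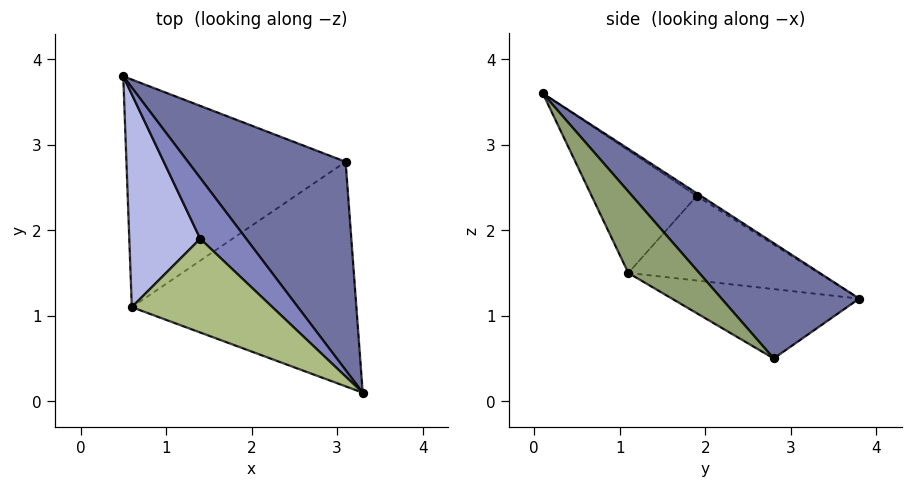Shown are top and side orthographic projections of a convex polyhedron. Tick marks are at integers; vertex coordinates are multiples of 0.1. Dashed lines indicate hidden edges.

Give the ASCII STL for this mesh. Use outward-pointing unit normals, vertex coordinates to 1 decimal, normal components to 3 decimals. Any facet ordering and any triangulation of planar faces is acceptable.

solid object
 facet normal 0.424 0.696 0.579
  outer loop
   vertex 3.1 2.8 0.5
   vertex 0.5 3.8 1.2
   vertex 3.3 0.1 3.6
  endloop
 endfacet
 facet normal -0.052 0.516 0.855
  outer loop
   vertex 1.4 1.9 2.4
   vertex 3.3 0.1 3.6
   vertex 0.5 3.8 1.2
  endloop
 endfacet
 facet normal -0.300 -0.116 -0.947
  outer loop
   vertex 0.6 1.1 1.5
   vertex 0.5 3.8 1.2
   vertex 3.1 2.8 0.5
  endloop
 endfacet
 facet normal -0.765 0.043 0.642
  outer loop
   vertex 0.6 1.1 1.5
   vertex 1.4 1.9 2.4
   vertex 0.5 3.8 1.2
  endloop
 endfacet
 facet normal 0.235 -0.726 -0.647
  outer loop
   vertex 0.6 1.1 1.5
   vertex 3.1 2.8 0.5
   vertex 3.3 0.1 3.6
  endloop
 endfacet
 facet normal -0.645 -0.188 0.740
  outer loop
   vertex 0.6 1.1 1.5
   vertex 3.3 0.1 3.6
   vertex 1.4 1.9 2.4
  endloop
 endfacet
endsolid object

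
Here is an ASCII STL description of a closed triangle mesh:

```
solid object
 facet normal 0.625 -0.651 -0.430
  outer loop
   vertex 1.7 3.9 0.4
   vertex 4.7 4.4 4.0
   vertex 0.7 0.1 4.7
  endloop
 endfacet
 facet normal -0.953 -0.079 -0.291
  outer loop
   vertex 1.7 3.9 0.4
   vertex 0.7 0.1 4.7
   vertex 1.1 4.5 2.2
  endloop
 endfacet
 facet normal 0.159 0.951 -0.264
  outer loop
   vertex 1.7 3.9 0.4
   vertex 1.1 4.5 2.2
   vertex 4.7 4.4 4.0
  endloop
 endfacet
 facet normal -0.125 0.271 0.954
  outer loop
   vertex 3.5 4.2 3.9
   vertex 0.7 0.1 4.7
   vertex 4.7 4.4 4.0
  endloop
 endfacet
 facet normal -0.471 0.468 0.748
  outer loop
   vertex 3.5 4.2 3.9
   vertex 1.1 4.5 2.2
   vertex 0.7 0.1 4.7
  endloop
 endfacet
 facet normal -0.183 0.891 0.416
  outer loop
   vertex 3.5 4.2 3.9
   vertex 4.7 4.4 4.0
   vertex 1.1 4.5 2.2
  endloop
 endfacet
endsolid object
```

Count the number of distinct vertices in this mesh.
5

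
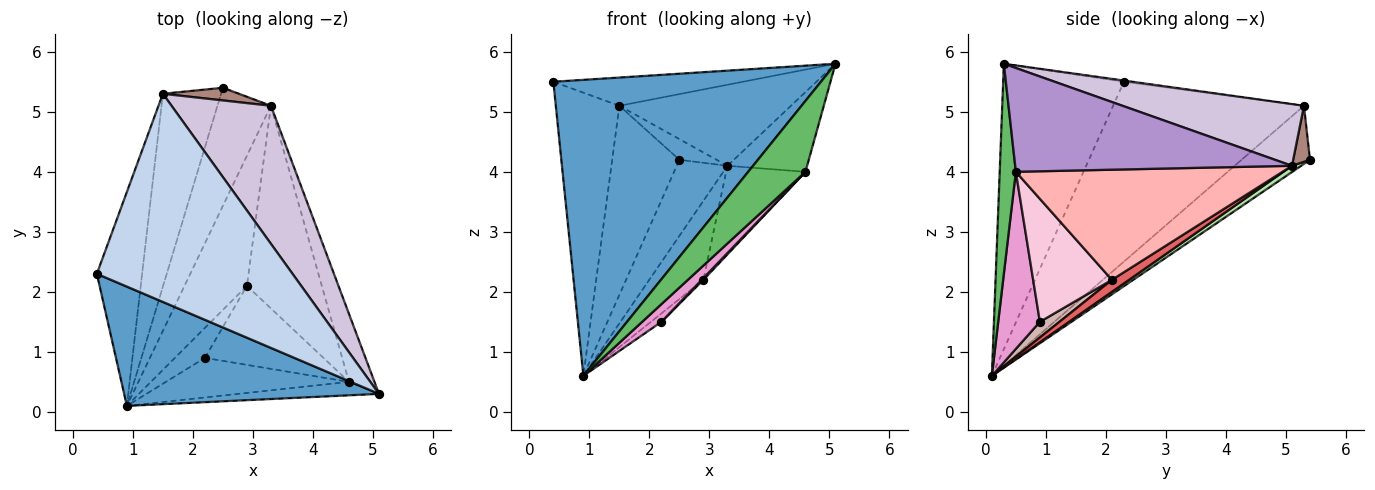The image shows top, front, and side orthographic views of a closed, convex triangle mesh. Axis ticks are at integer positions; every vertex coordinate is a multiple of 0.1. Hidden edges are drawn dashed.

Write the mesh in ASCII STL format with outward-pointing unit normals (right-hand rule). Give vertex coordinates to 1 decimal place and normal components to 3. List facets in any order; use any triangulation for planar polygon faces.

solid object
 facet normal -0.386 -0.856 0.345
  outer loop
   vertex 0.9 0.1 0.6
   vertex 5.1 0.3 5.8
   vertex 0.4 2.3 5.5
  endloop
 endfacet
 facet normal -0.006 0.134 0.991
  outer loop
   vertex 1.5 5.3 5.1
   vertex 0.4 2.3 5.5
   vertex 5.1 0.3 5.8
  endloop
 endfacet
 facet normal -0.923 0.307 -0.232
  outer loop
   vertex 1.5 5.3 5.1
   vertex 0.9 0.1 0.6
   vertex 0.4 2.3 5.5
  endloop
 endfacet
 facet normal -0.580 0.570 -0.581
  outer loop
   vertex 1.5 5.3 5.1
   vertex 2.5 5.4 4.2
   vertex 0.9 0.1 0.6
  endloop
 endfacet
 facet normal 0.267 -0.947 -0.179
  outer loop
   vertex 4.6 0.5 4.0
   vertex 5.1 0.3 5.8
   vertex 0.9 0.1 0.6
  endloop
 endfacet
 facet normal 0.097 0.539 -0.837
  outer loop
   vertex 3.3 5.1 4.1
   vertex 0.9 0.1 0.6
   vertex 2.5 5.4 4.2
  endloop
 endfacet
 facet normal 0.162 0.512 -0.843
  outer loop
   vertex 3.3 5.1 4.1
   vertex 2.9 2.1 2.2
   vertex 0.9 0.1 0.6
  endloop
 endfacet
 facet normal 0.803 0.239 -0.546
  outer loop
   vertex 3.3 5.1 4.1
   vertex 4.6 0.5 4.0
   vertex 2.9 2.1 2.2
  endloop
 endfacet
 facet normal 0.935 0.269 -0.230
  outer loop
   vertex 3.3 5.1 4.1
   vertex 5.1 0.3 5.8
   vertex 4.6 0.5 4.0
  endloop
 endfacet
 facet normal 0.472 0.446 0.760
  outer loop
   vertex 3.3 5.1 4.1
   vertex 1.5 5.3 5.1
   vertex 5.1 0.3 5.8
  endloop
 endfacet
 facet normal 0.359 0.796 0.488
  outer loop
   vertex 3.3 5.1 4.1
   vertex 2.5 5.4 4.2
   vertex 1.5 5.3 5.1
  endloop
 endfacet
 facet normal 0.448 0.241 -0.861
  outer loop
   vertex 2.2 0.9 1.5
   vertex 0.9 0.1 0.6
   vertex 2.9 2.1 2.2
  endloop
 endfacet
 facet normal 0.662 -0.306 -0.684
  outer loop
   vertex 2.2 0.9 1.5
   vertex 4.6 0.5 4.0
   vertex 0.9 0.1 0.6
  endloop
 endfacet
 facet normal 0.720 -0.015 -0.694
  outer loop
   vertex 2.2 0.9 1.5
   vertex 2.9 2.1 2.2
   vertex 4.6 0.5 4.0
  endloop
 endfacet
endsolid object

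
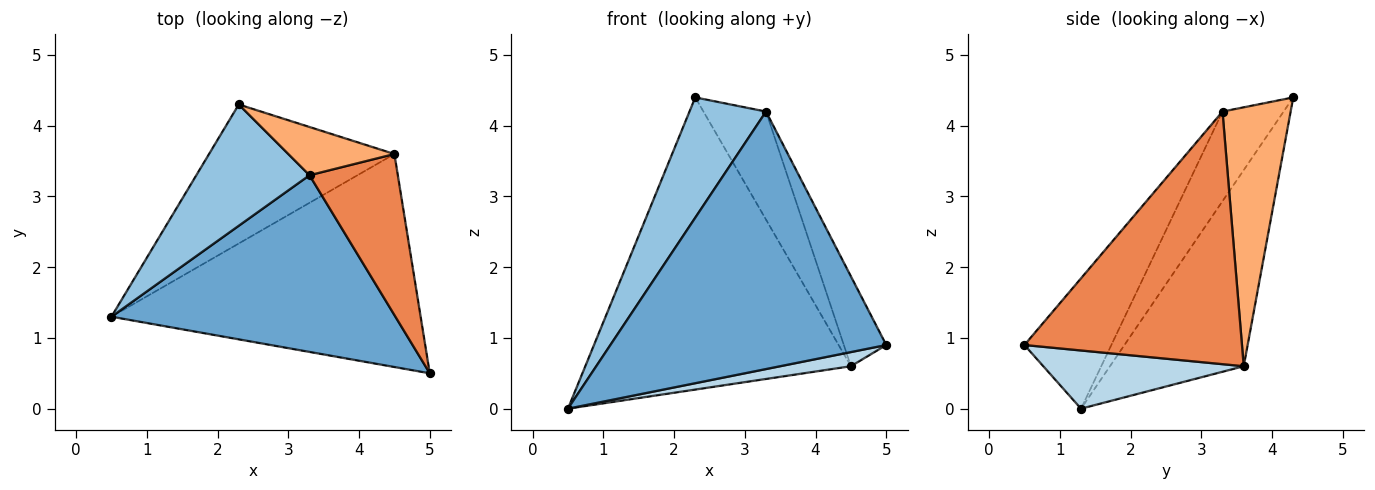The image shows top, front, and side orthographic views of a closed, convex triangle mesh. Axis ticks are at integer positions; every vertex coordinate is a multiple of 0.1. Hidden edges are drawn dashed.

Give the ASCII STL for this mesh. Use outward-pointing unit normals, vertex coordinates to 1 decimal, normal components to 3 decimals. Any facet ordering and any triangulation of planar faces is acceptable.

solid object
 facet normal -0.251 -0.798 0.548
  outer loop
   vertex 3.3 3.3 4.2
   vertex 0.5 1.3 0.0
   vertex 5.0 0.5 0.9
  endloop
 endfacet
 facet normal -0.490 -0.614 0.619
  outer loop
   vertex 3.3 3.3 4.2
   vertex 2.3 4.3 4.4
   vertex 0.5 1.3 0.0
  endloop
 endfacet
 facet normal 0.185 -0.065 -0.981
  outer loop
   vertex 4.5 3.6 0.6
   vertex 5.0 0.5 0.9
   vertex 0.5 1.3 0.0
  endloop
 endfacet
 facet normal -0.414 0.822 -0.391
  outer loop
   vertex 4.5 3.6 0.6
   vertex 0.5 1.3 0.0
   vertex 2.3 4.3 4.4
  endloop
 endfacet
 facet normal 0.928 0.181 0.325
  outer loop
   vertex 4.5 3.6 0.6
   vertex 3.3 3.3 4.2
   vertex 5.0 0.5 0.9
  endloop
 endfacet
 facet normal 0.705 0.647 0.289
  outer loop
   vertex 4.5 3.6 0.6
   vertex 2.3 4.3 4.4
   vertex 3.3 3.3 4.2
  endloop
 endfacet
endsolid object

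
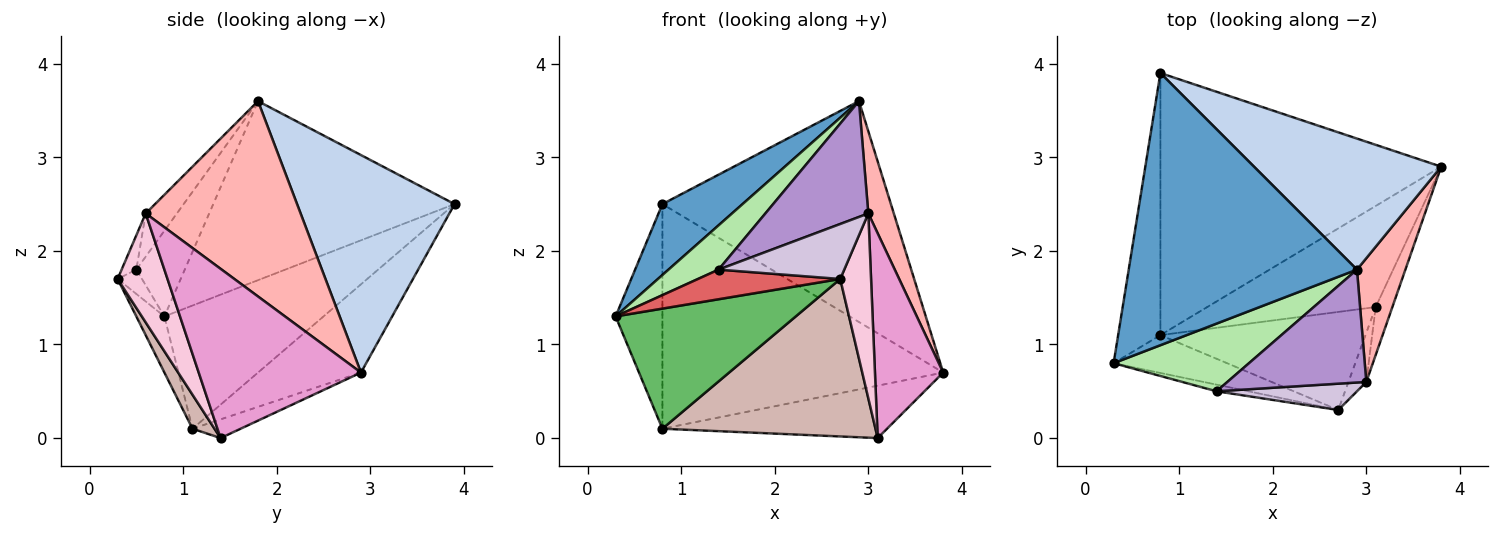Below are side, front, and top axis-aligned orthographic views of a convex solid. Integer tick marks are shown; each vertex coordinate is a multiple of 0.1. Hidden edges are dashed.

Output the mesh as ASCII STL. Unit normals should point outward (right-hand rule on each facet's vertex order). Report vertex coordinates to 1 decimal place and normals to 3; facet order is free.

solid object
 facet normal -0.605 -0.201 0.771
  outer loop
   vertex 2.9 1.8 3.6
   vertex 0.8 3.9 2.5
   vertex 0.3 0.8 1.3
  endloop
 endfacet
 facet normal 0.510 0.740 0.439
  outer loop
   vertex 2.9 1.8 3.6
   vertex 3.8 2.9 0.7
   vertex 0.8 3.9 2.5
  endloop
 endfacet
 facet normal -0.911 0.268 -0.313
  outer loop
   vertex 0.8 1.1 0.1
   vertex 0.3 0.8 1.3
   vertex 0.8 3.9 2.5
  endloop
 endfacet
 facet normal -0.232 0.633 -0.739
  outer loop
   vertex 0.8 1.1 0.1
   vertex 0.8 3.9 2.5
   vertex 3.8 2.9 0.7
  endloop
 endfacet
 facet normal -0.147 -0.943 -0.297
  outer loop
   vertex 0.8 1.1 0.1
   vertex 2.7 0.3 1.7
   vertex 0.3 0.8 1.3
  endloop
 endfacet
 facet normal -0.468 -0.484 0.739
  outer loop
   vertex 1.4 0.5 1.8
   vertex 2.9 1.8 3.6
   vertex 0.3 0.8 1.3
  endloop
 endfacet
 facet normal -0.165 -0.963 -0.215
  outer loop
   vertex 1.4 0.5 1.8
   vertex 0.3 0.8 1.3
   vertex 2.7 0.3 1.7
  endloop
 endfacet
 facet normal 0.958 -0.158 0.238
  outer loop
   vertex 3.0 0.6 2.4
   vertex 3.8 2.9 0.7
   vertex 2.9 1.8 3.6
  endloop
 endfacet
 facet normal -0.212 -0.700 0.682
  outer loop
   vertex 3.0 0.6 2.4
   vertex 2.9 1.8 3.6
   vertex 1.4 0.5 1.8
  endloop
 endfacet
 facet normal -0.105 -0.897 0.429
  outer loop
   vertex 3.0 0.6 2.4
   vertex 1.4 0.5 1.8
   vertex 2.7 0.3 1.7
  endloop
 endfacet
 facet normal -0.098 0.458 -0.883
  outer loop
   vertex 3.1 1.4 0.0
   vertex 0.8 1.1 0.1
   vertex 3.8 2.9 0.7
  endloop
 endfacet
 facet normal 0.087 -0.846 -0.527
  outer loop
   vertex 3.1 1.4 0.0
   vertex 2.7 0.3 1.7
   vertex 0.8 1.1 0.1
  endloop
 endfacet
 facet normal 0.918 -0.386 -0.090
  outer loop
   vertex 3.1 1.4 0.0
   vertex 3.8 2.9 0.7
   vertex 3.0 0.6 2.4
  endloop
 endfacet
 facet normal 0.843 -0.520 -0.138
  outer loop
   vertex 3.1 1.4 0.0
   vertex 3.0 0.6 2.4
   vertex 2.7 0.3 1.7
  endloop
 endfacet
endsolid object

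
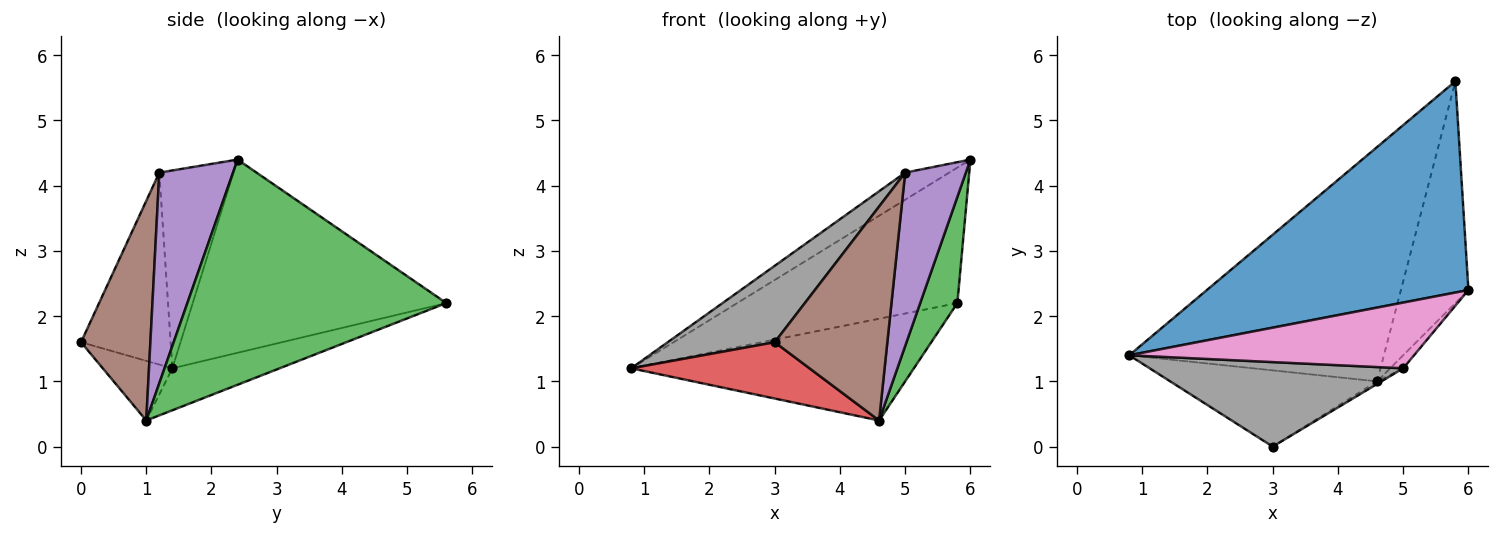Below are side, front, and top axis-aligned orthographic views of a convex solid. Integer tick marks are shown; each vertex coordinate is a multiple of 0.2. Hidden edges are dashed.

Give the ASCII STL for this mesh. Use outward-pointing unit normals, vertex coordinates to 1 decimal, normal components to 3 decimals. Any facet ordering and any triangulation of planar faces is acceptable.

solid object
 facet normal -0.528 0.458 0.715
  outer loop
   vertex 5.8 5.6 2.2
   vertex 0.8 1.4 1.2
   vertex 6.0 2.4 4.4
  endloop
 endfacet
 facet normal -0.149 0.394 -0.907
  outer loop
   vertex 4.6 1.0 0.4
   vertex 0.8 1.4 1.2
   vertex 5.8 5.6 2.2
  endloop
 endfacet
 facet normal 0.949 -0.136 -0.284
  outer loop
   vertex 4.6 1.0 0.4
   vertex 5.8 5.6 2.2
   vertex 6.0 2.4 4.4
  endloop
 endfacet
 facet normal -0.226 -0.579 -0.784
  outer loop
   vertex 3.0 0.0 1.6
   vertex 0.8 1.4 1.2
   vertex 4.6 1.0 0.4
  endloop
 endfacet
 facet normal 0.771 -0.635 -0.048
  outer loop
   vertex 5.0 1.2 4.2
   vertex 4.6 1.0 0.4
   vertex 6.0 2.4 4.4
  endloop
 endfacet
 facet normal 0.524 -0.851 -0.010
  outer loop
   vertex 5.0 1.2 4.2
   vertex 3.0 0.0 1.6
   vertex 4.6 1.0 0.4
  endloop
 endfacet
 facet normal -0.540 0.321 0.778
  outer loop
   vertex 5.0 1.2 4.2
   vertex 6.0 2.4 4.4
   vertex 0.8 1.4 1.2
  endloop
 endfacet
 facet normal -0.490 -0.585 0.647
  outer loop
   vertex 5.0 1.2 4.2
   vertex 0.8 1.4 1.2
   vertex 3.0 0.0 1.6
  endloop
 endfacet
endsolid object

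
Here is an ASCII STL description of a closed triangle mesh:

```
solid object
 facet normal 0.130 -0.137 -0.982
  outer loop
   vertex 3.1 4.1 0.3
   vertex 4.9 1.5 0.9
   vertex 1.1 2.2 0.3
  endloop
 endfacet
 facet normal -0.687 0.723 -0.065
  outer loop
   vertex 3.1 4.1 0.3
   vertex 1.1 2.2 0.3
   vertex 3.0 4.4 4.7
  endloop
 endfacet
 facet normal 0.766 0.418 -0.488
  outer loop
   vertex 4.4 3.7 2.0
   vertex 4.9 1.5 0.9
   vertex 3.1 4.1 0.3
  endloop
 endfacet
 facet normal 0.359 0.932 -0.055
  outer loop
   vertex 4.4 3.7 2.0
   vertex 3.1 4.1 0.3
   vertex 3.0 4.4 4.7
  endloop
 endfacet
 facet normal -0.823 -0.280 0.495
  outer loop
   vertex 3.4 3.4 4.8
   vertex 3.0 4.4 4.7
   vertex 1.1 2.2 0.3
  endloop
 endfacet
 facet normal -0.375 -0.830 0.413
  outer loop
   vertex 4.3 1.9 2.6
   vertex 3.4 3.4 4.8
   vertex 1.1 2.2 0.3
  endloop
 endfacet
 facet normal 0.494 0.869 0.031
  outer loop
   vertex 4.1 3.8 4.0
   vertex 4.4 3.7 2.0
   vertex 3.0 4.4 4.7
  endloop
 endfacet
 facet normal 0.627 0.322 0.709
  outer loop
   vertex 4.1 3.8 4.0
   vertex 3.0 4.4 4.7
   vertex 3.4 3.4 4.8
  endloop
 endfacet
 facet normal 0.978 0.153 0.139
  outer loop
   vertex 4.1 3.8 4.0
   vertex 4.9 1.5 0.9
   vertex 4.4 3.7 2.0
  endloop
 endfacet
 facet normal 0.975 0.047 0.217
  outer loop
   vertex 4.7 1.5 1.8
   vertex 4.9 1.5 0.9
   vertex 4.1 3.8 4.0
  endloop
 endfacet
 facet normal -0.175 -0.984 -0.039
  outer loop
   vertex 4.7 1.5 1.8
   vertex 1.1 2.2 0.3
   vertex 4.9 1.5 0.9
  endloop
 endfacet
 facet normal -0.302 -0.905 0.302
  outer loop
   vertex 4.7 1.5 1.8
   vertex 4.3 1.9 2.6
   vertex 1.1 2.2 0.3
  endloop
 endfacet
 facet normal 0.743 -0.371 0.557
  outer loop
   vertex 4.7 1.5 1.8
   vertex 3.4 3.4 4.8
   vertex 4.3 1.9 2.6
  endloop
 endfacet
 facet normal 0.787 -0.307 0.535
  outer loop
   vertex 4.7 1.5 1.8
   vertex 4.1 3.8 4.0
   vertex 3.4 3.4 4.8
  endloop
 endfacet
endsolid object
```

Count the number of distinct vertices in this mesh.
9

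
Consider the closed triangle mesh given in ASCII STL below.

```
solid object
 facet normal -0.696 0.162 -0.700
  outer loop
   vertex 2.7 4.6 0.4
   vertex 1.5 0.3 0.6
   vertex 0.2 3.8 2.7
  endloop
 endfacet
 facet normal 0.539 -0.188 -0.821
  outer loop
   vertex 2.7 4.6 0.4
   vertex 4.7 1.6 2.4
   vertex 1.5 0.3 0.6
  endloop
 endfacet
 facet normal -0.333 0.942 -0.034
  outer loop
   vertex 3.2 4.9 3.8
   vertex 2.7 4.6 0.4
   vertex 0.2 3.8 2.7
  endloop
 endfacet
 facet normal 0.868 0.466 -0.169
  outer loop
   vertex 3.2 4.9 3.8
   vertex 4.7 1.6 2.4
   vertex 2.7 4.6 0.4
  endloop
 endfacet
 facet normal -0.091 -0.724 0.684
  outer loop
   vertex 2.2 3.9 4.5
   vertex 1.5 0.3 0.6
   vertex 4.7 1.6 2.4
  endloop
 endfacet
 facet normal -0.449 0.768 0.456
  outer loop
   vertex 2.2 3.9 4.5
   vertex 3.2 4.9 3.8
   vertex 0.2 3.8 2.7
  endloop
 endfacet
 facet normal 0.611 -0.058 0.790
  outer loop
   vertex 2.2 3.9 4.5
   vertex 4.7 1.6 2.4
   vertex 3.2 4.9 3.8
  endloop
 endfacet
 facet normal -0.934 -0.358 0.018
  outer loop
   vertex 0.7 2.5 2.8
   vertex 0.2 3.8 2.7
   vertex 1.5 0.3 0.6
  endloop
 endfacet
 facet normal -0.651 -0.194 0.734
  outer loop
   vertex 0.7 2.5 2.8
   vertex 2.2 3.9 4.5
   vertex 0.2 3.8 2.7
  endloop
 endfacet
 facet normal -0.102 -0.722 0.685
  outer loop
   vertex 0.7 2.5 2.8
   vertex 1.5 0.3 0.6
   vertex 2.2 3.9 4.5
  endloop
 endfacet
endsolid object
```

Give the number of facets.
10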